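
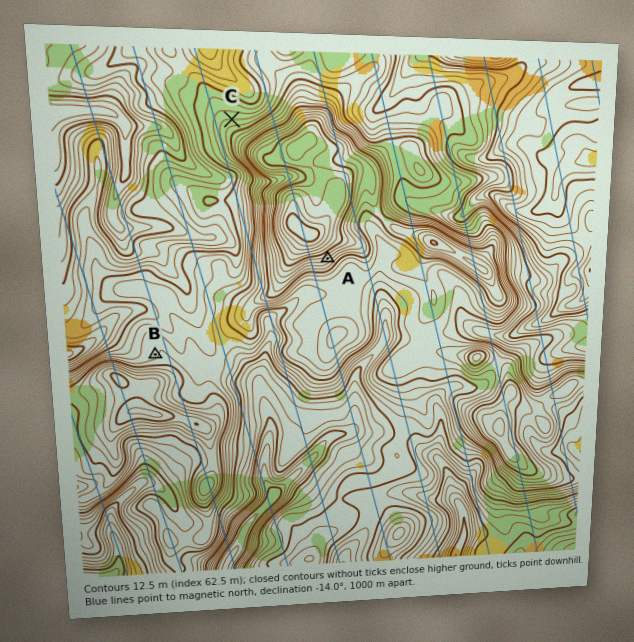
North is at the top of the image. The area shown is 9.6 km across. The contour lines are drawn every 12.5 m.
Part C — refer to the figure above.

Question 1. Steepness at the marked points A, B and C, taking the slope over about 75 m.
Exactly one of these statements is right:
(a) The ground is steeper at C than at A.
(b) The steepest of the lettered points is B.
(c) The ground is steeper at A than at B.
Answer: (c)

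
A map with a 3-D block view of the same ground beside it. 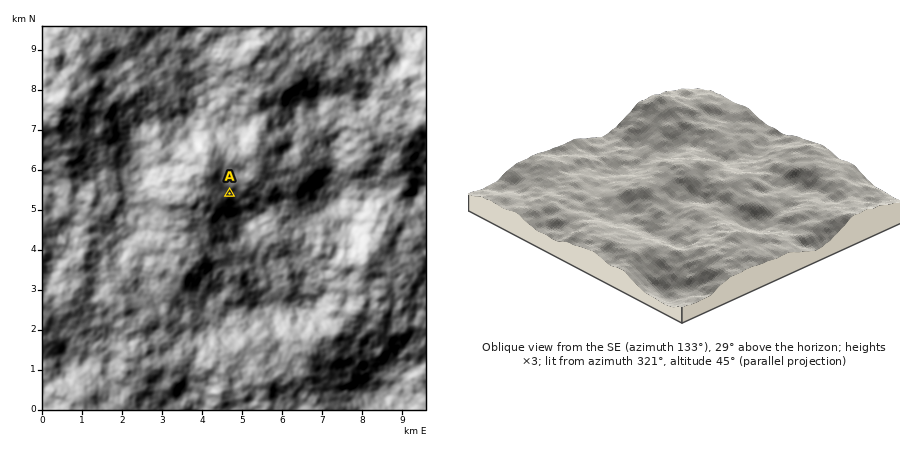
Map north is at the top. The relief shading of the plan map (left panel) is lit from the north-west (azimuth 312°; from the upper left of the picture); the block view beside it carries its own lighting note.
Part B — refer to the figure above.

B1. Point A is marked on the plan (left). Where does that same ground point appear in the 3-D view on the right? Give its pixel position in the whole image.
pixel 702 181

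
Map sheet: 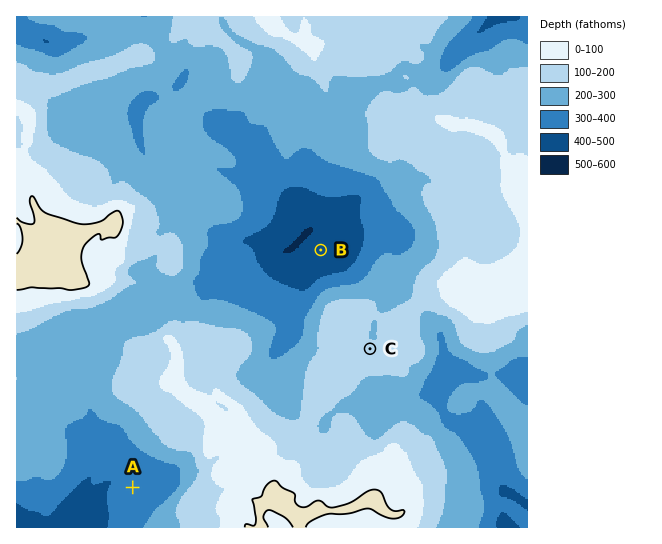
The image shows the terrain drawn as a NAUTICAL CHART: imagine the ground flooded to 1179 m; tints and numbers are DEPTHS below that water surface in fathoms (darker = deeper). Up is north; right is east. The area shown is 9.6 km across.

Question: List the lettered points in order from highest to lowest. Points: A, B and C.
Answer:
C A B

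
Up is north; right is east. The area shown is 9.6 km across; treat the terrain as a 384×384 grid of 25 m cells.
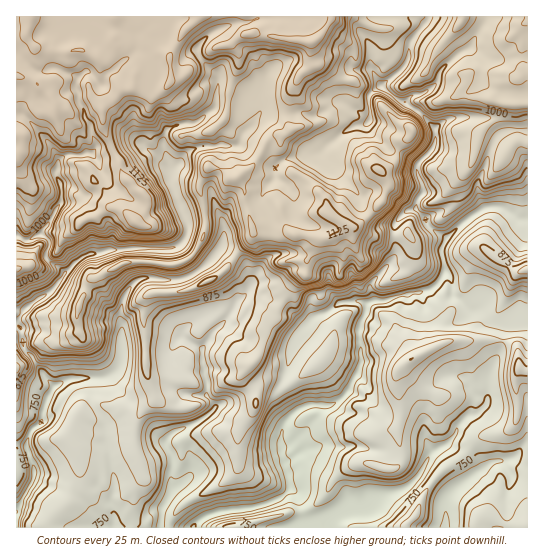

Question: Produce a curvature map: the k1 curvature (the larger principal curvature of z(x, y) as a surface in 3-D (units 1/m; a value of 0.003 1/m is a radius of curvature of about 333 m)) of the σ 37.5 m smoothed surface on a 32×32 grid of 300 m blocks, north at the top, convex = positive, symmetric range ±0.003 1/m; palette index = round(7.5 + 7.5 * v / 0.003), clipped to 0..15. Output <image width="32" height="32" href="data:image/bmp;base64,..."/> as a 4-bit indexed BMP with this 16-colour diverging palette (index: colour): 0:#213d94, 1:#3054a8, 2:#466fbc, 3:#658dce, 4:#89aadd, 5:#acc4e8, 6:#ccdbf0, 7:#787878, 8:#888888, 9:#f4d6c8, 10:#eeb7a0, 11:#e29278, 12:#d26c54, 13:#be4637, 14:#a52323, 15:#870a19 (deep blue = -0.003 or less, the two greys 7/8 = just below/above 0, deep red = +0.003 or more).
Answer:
<image width="32" height="32" href="data:image/bmp;base64,Qk12AgAAAAAAAHYAAAAoAAAAIAAAACAAAAABAAQAAAAAAAACAAATCwAAEwsAABAAAAAAAAAAlD0hAKhUMAC8b0YAzo1lAN2qiQDoxKwA8NvMAHh4eACIiIgAyNb0AKC37gB4kuIAVGzSADdGvgAjI6UAGQqHALmIiImbic3NyYiZmsqIqImaiIiJiMqIiJqpiHiceJmIuYiIiaiKypqoe3h4jYeIiMiYiIioh4qZiIiqvKjJiJm6iIiKmJeJmHiImoiompiIrJiIinipiah4h5mYmJiZmLiph4p4iam4eYmYiZioiJu5qZiIu82Iu4iYmoiYmYh7yZmYiKiKyauqiZqKiImIi9iYiHqomaqpiqmYioh4h5vbl5qKt4mZq4iZmJm6d4eMnLzbeqeJiYuHiaioisuqq5mLqXuXiYiZuImomYeIiHisrJicl3eIiaqJu7qIiIiHqJrLjN7piIiceomoiKiHqKqZzJeIn/mIfOz8rcqZh5vO2bz///mdiOu4zsibmYnLr/l4l4iPicqZmZypm4qqh8nOrM3urpfJq5mrucqomoe7q8u6qX2ZuJiaqdm5yomImquJmNiNqqiYi5e+nMqYeKuaqZyonJuYiMiJjbmarImoi7i5d3y6uJuHeqx7qMqpqquJx5ibqHuneIqp2Jmpqai6vYeq3bmJuoiJmd2ZmYmJqp2JyYi5iJmqmY3qmYmIiJqqmMqqioeZl4r8ndu7u4mIt6qLmYp3nIeMnOmZiIiYiYmIebp6mHu6mpqdmpiZiZqpiIqau5h3uYuZiqiIeJiIiIiIuKu7zLqZiYmpiJiYiHiIiKuYmId7qZmofJiJ"/>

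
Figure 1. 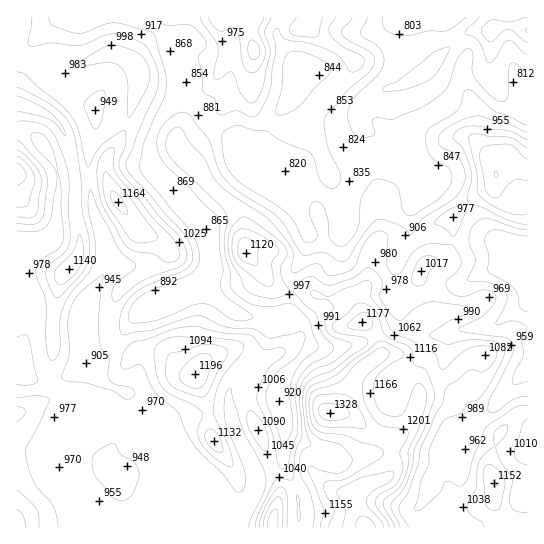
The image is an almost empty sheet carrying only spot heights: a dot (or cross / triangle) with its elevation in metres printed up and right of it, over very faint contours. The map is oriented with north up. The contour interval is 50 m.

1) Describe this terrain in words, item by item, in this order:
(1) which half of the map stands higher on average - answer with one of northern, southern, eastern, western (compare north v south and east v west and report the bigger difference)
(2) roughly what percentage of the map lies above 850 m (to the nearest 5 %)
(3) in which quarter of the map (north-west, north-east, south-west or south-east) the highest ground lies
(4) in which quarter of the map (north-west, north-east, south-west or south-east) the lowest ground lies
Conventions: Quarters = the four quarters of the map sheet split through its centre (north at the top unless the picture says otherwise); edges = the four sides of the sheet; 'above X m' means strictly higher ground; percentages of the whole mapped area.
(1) The southern half stands higher on average than the northern half.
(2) Roughly 85 % of the ground is higher than 850 m.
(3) Look to the south-east quarter for the highest ground.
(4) The lowest point lies in the north-east quarter of the map.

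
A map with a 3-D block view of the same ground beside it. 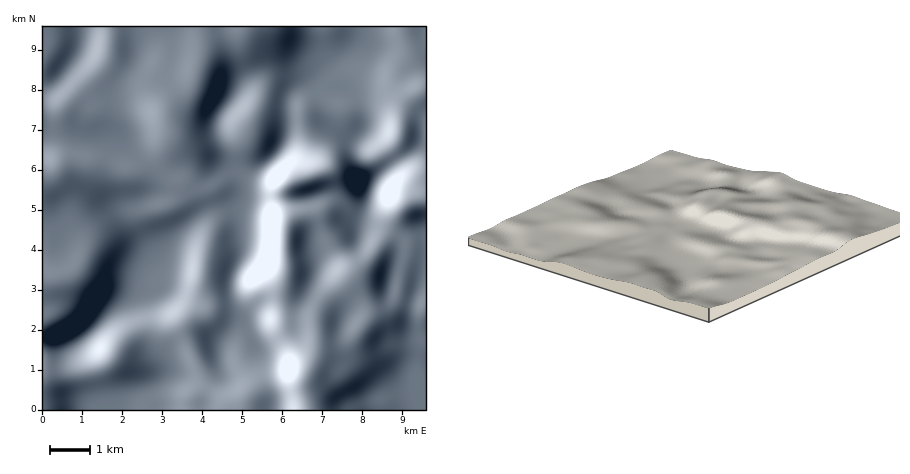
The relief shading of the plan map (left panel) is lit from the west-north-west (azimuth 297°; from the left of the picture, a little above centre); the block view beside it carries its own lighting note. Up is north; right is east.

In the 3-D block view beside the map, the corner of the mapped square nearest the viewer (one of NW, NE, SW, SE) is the SW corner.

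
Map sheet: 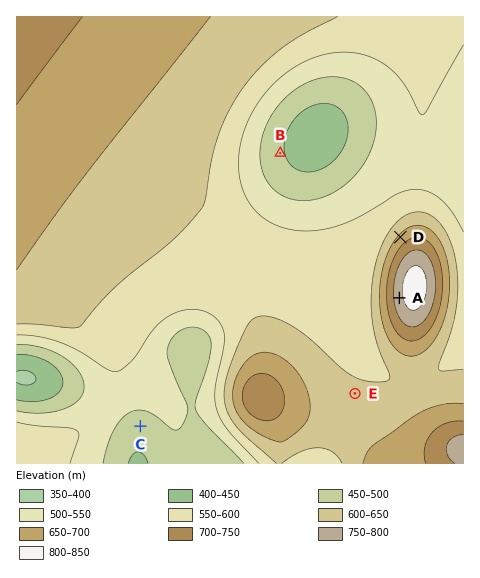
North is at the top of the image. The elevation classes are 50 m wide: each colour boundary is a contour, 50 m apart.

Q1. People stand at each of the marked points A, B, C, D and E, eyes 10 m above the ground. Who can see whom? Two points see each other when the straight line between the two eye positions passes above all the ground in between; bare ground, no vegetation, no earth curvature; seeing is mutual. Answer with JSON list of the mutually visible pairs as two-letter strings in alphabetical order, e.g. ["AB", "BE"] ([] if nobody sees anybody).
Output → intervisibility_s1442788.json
["AB", "AE", "BD"]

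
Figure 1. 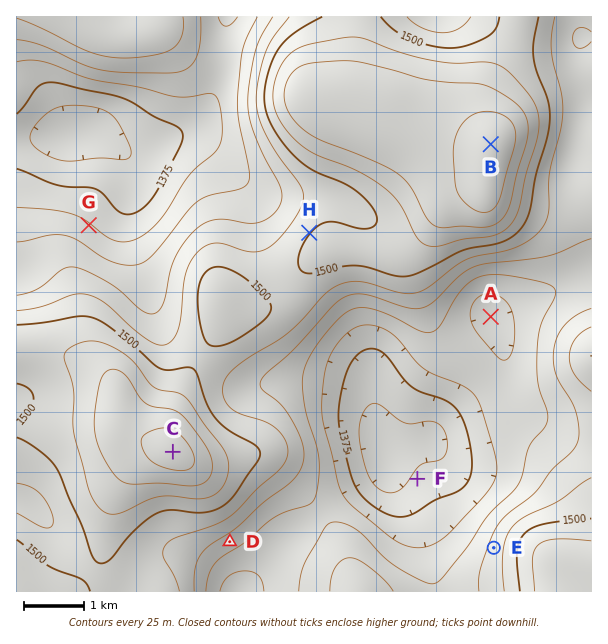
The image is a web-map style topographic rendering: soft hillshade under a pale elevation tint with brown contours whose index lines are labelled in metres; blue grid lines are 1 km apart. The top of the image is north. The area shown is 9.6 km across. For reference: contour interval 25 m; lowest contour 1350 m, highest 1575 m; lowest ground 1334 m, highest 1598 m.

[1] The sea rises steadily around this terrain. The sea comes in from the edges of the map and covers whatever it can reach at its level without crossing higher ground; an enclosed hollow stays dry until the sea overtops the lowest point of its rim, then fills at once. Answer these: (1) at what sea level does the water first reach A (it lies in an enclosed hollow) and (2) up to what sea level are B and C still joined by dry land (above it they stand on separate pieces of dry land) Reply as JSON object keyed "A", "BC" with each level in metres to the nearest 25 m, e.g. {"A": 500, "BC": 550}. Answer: {"A": 1425, "BC": 1500}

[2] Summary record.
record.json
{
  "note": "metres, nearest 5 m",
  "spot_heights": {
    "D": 1440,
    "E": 1460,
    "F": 1355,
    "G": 1400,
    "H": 1500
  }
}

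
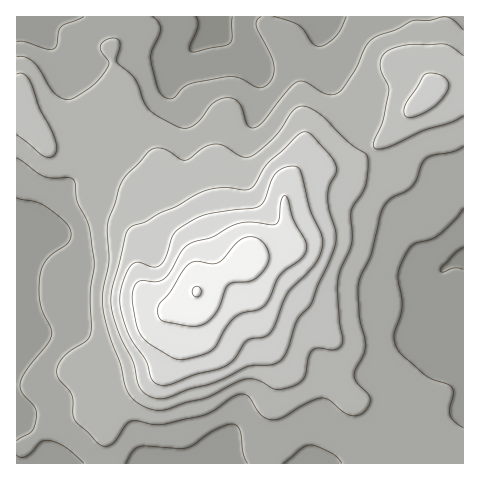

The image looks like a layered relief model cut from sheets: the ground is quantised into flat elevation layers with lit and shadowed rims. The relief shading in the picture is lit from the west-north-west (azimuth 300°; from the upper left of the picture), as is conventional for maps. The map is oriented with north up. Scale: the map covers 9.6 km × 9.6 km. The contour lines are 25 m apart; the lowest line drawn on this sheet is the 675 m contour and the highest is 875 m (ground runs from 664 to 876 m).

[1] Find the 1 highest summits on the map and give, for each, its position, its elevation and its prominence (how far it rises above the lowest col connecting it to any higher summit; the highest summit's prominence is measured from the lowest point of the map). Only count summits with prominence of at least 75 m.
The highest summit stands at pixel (196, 292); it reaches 876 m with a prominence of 212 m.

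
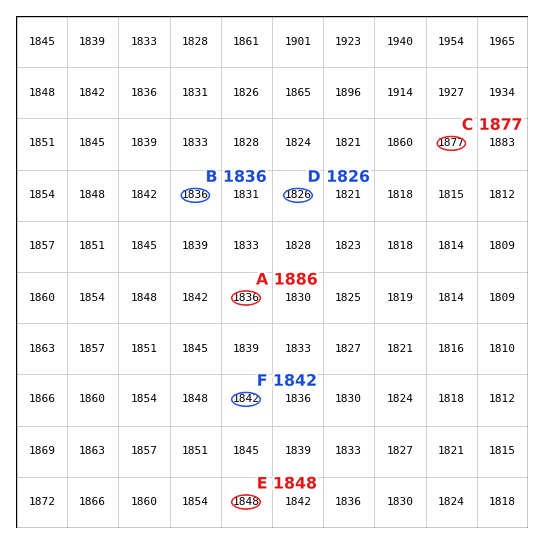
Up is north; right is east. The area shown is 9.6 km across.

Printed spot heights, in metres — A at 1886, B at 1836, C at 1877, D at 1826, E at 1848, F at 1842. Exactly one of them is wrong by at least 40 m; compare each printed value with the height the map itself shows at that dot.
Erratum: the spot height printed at A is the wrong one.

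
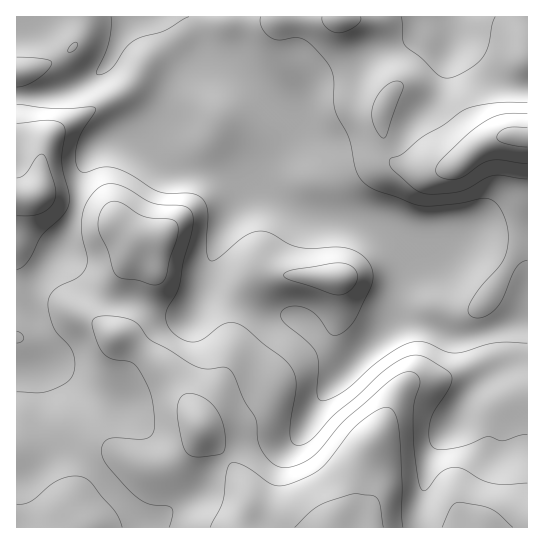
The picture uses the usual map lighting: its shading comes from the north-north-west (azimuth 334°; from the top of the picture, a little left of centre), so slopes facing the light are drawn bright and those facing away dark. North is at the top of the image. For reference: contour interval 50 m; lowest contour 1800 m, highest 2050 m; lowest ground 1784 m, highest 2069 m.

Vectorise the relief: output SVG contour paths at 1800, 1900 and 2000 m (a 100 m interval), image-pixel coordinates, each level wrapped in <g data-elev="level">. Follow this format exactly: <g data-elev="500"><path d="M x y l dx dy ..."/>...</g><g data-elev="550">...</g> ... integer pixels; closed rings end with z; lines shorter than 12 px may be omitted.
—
<g data-elev="1800"><path d="M189 17l-24 14-23 6-8 4-9 8-14 20-6 4-7 2-1-1 0-3 8-18 4-12 2-24"/></g><g data-elev="1900"><path d="M527 434l-24 7-16-4-29 10-16 3-8-2-3-3-2-7 1-17 5-11 15-23 2-10-4-6-18-11-8-4-7-1-13 4-19 12-25 24-24 20-24 26-9 4-7-1-3-5-1-9 6-39 0-10-3-11-8-10-22-16-17-16-9-5-7-1-7 2-20 15-10 3-7-1-8-4-6-6-5-6-1-7 0-7 13-24 4-25 9-31 1-12-2-8-8-5-22-1-10-2-25-15-13-4-8 1-8 4-8 9-5 11-2 10 0 12 5 28-2 11-8 8-22 11-4 5-3 7 1 10 5 16 4 7 11 12 4 8 2 11-2 10-8 8-18 8-10 2-20-1"/><path d="M17 343l5-2 2-3-2-4-5-3"/><path d="M332 294l11 0 6-2 5-6 3-5 0-6-4-8-8-4-11 0-41 7-9 4 0 3 4 2z"/><path d="M17 269l4-1 5-4 16-29 22-21 4-7 1-8-7-36 3-30-1-7-5-4-9-2-33 3"/><path d="M383 138l2 0 2-4 16-45-1-6-3-2-6 1-8 5-7 8-5 11-1 8 1 8 5 11z"/><path d="M527 103l-32 0-29 6-23 16-21 12-20 17-11 4-2 4 4 8 19 17 7 5 8 2 34-3 25-13 8-3 33 4"/><path d="M322 17l0 5 4 5 5 4 7 2 8-2 10-5 5-5 0-4"/></g><g data-elev="2000"><path d="M403 527l-2-14 1-31-3-55-5-15-4-4-4-1-12 5-18 14-35 43-11 6-17 8-11 3-8-1-29-19-10-3-4 0-5 10-3 29-13 25"/><path d="M513 527l-14-13-9-5-31-7-4 1-4 4-9 20"/><path d="M194 457l9 0 19-4 3-4 0-12-4-18-7-13-12-9-13-4-6 2-4 4-2 7 0 9 7 32 3 6z"/><path d="M527 127l-21 1-6 3-3 6 2 4 5 2 23 4"/></g>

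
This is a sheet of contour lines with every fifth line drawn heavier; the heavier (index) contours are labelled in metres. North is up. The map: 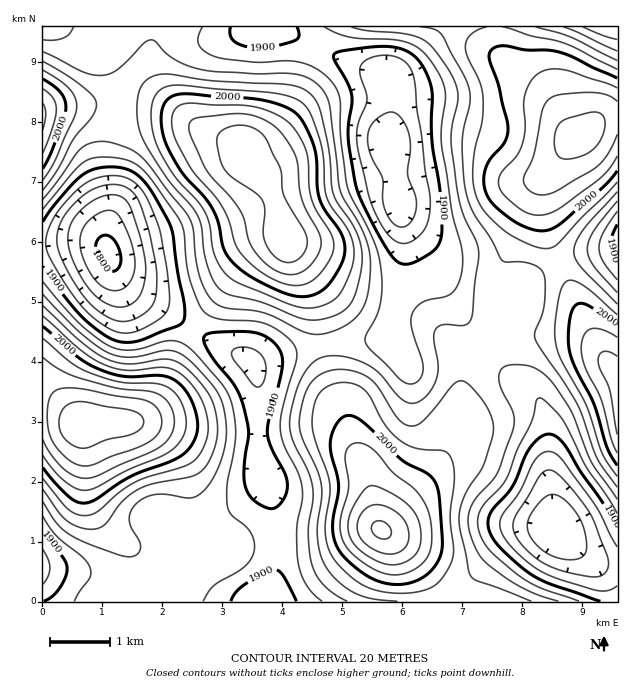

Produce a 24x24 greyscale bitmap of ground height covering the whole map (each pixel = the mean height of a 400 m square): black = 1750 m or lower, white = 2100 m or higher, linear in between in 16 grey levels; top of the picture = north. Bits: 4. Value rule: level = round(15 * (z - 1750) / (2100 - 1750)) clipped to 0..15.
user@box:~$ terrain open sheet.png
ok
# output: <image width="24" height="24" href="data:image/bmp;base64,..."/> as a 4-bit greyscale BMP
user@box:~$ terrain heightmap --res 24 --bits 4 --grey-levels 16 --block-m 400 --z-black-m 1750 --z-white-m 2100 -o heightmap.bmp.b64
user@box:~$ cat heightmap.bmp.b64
<image width="24" height="24" href="data:image/bmp;base64,Qk2WAQAAAAAAAHYAAAAoAAAAGAAAABgAAAABAAQAAAAAACABAAATCwAAEwsAABAAAAAAAAAAAAAAABEREQAiIiIAMzMzAERERABVVVUAZmZmAHd3dwCIiIgAmZmZAKqqqgC7u7sAzMzMAN3d3QDu7u4A////AGeIiIdmeJqqqZmHZmeIiIh3eavMuYdlRXiIiIh3eb3tuXVDRYqYiIh3ec7tuXVDRqu5iId2eb3cuYZEV83cuphmebzLqpdVed7u3Kh2iry6qphmi+/u7Ll3irupmph3m97t3KhmiqqYmZh4rNy6qpdmeZmHiYiJvMqHiHZmeId3iYmazKhlZnd3iYd3iImau4ZEVniZqph3eJmaumQzRomry6h3d5mamFMjRorN3Llmd5mal1MjV5vO7KhVaJq6l2Q0aKzd25ZVaKvMuYZVeb3d24ZVabzdy6h3m83tynVFeavN3LmJrN3tynVFeavN7cqZq8zLuXVVeavN3bmZmqqZmHVWeavMzJiIiIh3d2ZWibu7und4iHdmZ3d4mqqplw=="/>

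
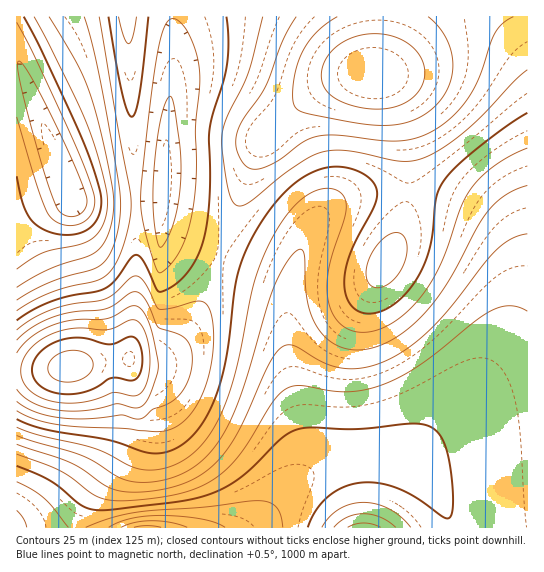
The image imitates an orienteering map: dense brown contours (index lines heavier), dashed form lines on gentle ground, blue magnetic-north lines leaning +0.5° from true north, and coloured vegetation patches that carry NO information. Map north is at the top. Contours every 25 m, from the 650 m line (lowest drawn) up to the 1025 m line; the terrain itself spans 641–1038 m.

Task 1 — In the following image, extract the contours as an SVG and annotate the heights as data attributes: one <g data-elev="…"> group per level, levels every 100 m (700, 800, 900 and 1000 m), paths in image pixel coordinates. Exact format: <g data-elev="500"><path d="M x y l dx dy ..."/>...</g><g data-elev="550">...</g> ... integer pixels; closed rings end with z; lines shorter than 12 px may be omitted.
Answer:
<g data-elev="700"><path d="M109 527l10-5 12-4 30-3 41 4 13 4 10 4"/><path d="M17 510l6 8 4 9"/><path d="M66 216l-5-3-4-6-12-33-23-83-4-20 0-10 3 1 5 7 19 33 26 56 15 37 1 8-4 8-8 5z"/></g><g data-elev="800"><path d="M396 527l-15-10-18-3-16 3-13 10"/><path d="M17 444l53 18 13 8 22 15 13 6 15 1 17-1 20-3 16-5 23-14 19-20 15-26 26-58 6-11 7-7 5-2 7 1 29 16 20 6 22 0 22-8 23-13 24-21 16-19 35-44 13-15 15-10 14-4"/><path d="M49 17l29 48 13 33 10 33 10 48 3 19-1 16-6 23-5 9-5 5-10 6-38 12-32 18"/></g><g data-elev="900"><path d="M17 411l21 9 27 6 60 2 30 4 16-3 10-5 8-8 13-21 9-28 3-30-3-22-2-8-4-4-8-2-26 7-12 1-2-2-12-24-6-6-4-1-5 2-15 15-8 5-9 3-28 3-16 5-20 9-17 12"/><path d="M374 287l7 0 8-3 7-7 6-10 4-10 1-10-1-8-5-5-7-1-8 3-8 8-7 11-4 11-1 9 3 8z"/><path d="M118 17l5 19 3 6 3 2 4-7 4-20"/><path d="M263 17l-14 54-22 46-5 18 0 14 6 40 5 13 5 4 5-1 6-2 40-33 20-12 13-6 12-2 15 1 54 10 12-1 14-4 18-11 21-16 18-18 28-30 13-11"/></g><g data-elev="1000"><path d="M63 394l12 0 12-3 24-13 7 0 12 3 5-2 5-5 2-11 0-12-4-10-4-4-4 0-15 6-6 1-22-5-13-1-15 3-13 6-8 7-4 7-2 8 1 8 4 6 7 6z"/></g>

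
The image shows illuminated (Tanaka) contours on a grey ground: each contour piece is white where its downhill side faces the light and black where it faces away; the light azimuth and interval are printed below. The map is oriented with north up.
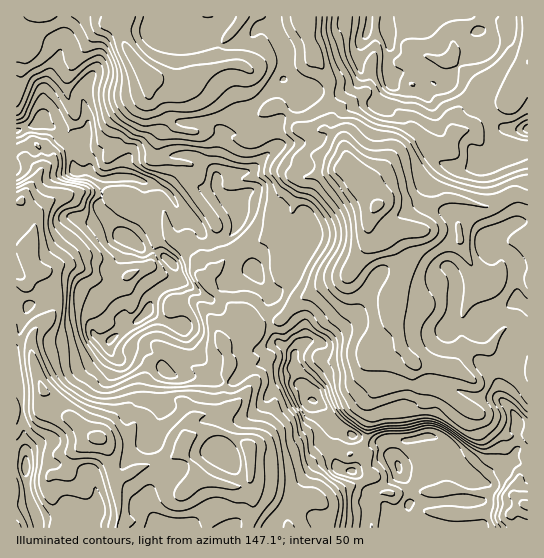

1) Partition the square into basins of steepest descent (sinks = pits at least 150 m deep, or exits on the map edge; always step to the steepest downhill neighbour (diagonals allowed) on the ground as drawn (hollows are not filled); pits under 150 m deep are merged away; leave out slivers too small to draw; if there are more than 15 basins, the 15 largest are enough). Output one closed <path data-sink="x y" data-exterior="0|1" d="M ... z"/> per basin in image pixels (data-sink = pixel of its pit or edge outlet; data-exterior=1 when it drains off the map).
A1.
<path data-sink="377 206" data-exterior="0" d="M527 16l-252 0-2 11 12 26-1 26-31 26-18 7-6 6-4 9-5 6-4 29 1 17-1 7-3 2-12 0-11-4-19 12-6-7-12-5-20-7-11 0 1-16-10-14-14 4-10 10-5-18-7-3-4 5-1 14 3 10 2 2 12 0 6 5 10 3-2 2 0 14-4 12 18 24 12 10-16 29 0 12-2 7 0 5 10 15 6 15 10-3 10-9 3 0 13 9 18 6 3-14 0-16-5-14 2-3 20 15 10 4 14-15 28-16 3 2 13 24-1 25 8 20 19 15 0 15 5 13 7 7 4 9 11 7 21 22-6 1-4 3-4 14 2 8 6 13 8 5 8 0 8 5 6 11 4 3-2 8 4 7-6 9-2 14 114 0 4-6-2-16-3-5-11 0 4-16-2-8 16 6 9-10 11-1 8-9 5 0 10 4z"/><path data-sink="98 438" data-exterior="0" d="M19 131l-3 0 0 396 347 1 4-14 6-9-4-7 2-8-4-3-6-11-8-5-8 0-8-5-6-13-2-8 4-14 8-5-19-21-11-7-4-9-7-7-5-13 0-15-19-15-8-20 1-25-13-24-3-2-28 16-14 15-10-4-20-15-2 3 5 14 0 16-3 14-18-6-13-9-3 0-10 9-10 3-6-15-10-15 0-5 2-7 0-12 16-29-12-10-18-24 4-12 0-14 2-2-10-3-6-5-12 0-2-2-3-10 1-15-15-5-12 10-12 3z"/><path data-sink="146 79" data-exterior="0" d="M274 16l-209 0-1 19-4 19-16 35-3 30 15 11 6 11 8 3 4 0 3-4 5 1 7 20 10-10 14-4 10 14-1 16 11 0 20 7 12 5 6 7 19-12 11 4 12 0 3-2 1-7-1-17 4-29 5-6 4-9 6-6 18-7 31-26 1-26-12-26z"/><path data-sink="527 505" data-exterior="1" d="M518 463l-8 1-5 8-11 1-9 10-14-5-4 23 11 0 2 2 3 8-2 17 47-1 0-58z"/>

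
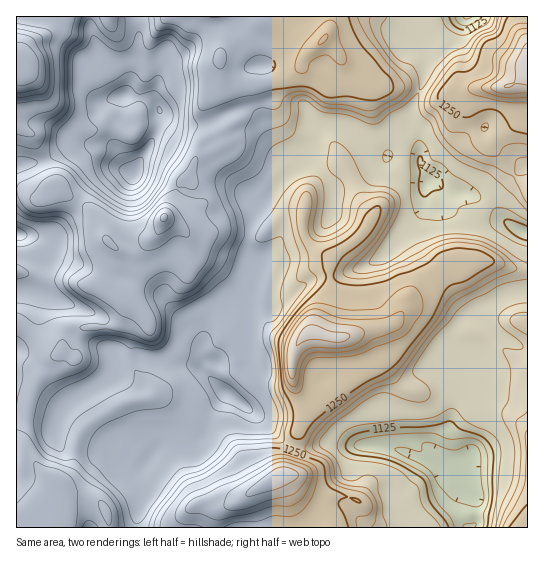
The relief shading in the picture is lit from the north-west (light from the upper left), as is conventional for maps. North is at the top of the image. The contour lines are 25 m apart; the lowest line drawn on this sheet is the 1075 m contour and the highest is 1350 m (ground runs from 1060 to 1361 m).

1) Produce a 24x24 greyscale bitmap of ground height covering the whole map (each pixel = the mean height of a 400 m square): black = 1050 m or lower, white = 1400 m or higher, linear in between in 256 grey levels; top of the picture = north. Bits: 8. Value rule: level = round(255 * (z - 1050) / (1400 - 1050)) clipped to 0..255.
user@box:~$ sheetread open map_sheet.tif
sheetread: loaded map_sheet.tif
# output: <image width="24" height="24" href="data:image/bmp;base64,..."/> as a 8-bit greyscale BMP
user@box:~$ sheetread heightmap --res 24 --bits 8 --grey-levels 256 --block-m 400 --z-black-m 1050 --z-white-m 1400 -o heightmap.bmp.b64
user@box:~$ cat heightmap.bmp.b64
<image width="24" height="24" href="data:image/bmp;base64,Qk12BgAAAAAAADYEAAAoAAAAGAAAABgAAAABAAgAAAAAAEACAAATCwAAEwsAAAABAAAAAAAAAAAAAAEBAQACAgIAAwMDAAQEBAAFBQUABgYGAAcHBwAICAgACQkJAAoKCgALCwsADAwMAA0NDQAODg4ADw8PABAQEAAREREAEhISABMTEwAUFBQAFRUVABYWFgAXFxcAGBgYABkZGQAaGhoAGxsbABwcHAAdHR0AHh4eAB8fHwAgICAAISEhACIiIgAjIyMAJCQkACUlJQAmJiYAJycnACgoKAApKSkAKioqACsrKwAsLCwALS0tAC4uLgAvLy8AMDAwADExMQAyMjIAMzMzADQ0NAA1NTUANjY2ADc3NwA4ODgAOTk5ADo6OgA7OzsAPDw8AD09PQA+Pj4APz8/AEBAQABBQUEAQkJCAENDQwBEREQARUVFAEZGRgBHR0cASEhIAElJSQBKSkoAS0tLAExMTABNTU0ATk5OAE9PTwBQUFAAUVFRAFJSUgBTU1MAVFRUAFVVVQBWVlYAV1dXAFhYWABZWVkAWlpaAFtbWwBcXFwAXV1dAF5eXgBfX18AYGBgAGFhYQBiYmIAY2NjAGRkZABlZWUAZmZmAGdnZwBoaGgAaWlpAGpqagBra2sAbGxsAG1tbQBubm4Ab29vAHBwcABxcXEAcnJyAHNzcwB0dHQAdXV1AHZ2dgB3d3cAeHh4AHl5eQB6enoAe3t7AHx8fAB9fX0Afn5+AH9/fwCAgIAAgYGBAIKCggCDg4MAhISEAIWFhQCGhoYAh4eHAIiIiACJiYkAioqKAIuLiwCMjIwAjY2NAI6OjgCPj48AkJCQAJGRkQCSkpIAk5OTAJSUlACVlZUAlpaWAJeXlwCYmJgAmZmZAJqamgCbm5sAnJycAJ2dnQCenp4An5+fAKCgoAChoaEAoqKiAKOjowCkpKQApaWlAKampgCnp6cAqKioAKmpqQCqqqoAq6urAKysrACtra0Arq6uAK+vrwCwsLAAsbGxALKysgCzs7MAtLS0ALW1tQC2trYAt7e3ALi4uAC5ubkAurq6ALu7uwC8vLwAvb29AL6+vgC/v78AwMDAAMHBwQDCwsIAw8PDAMTExADFxcUAxsbGAMfHxwDIyMgAycnJAMrKygDLy8sAzMzMAM3NzQDOzs4Az8/PANDQ0ADR0dEA0tLSANPT0wDU1NQA1dXVANbW1gDX19cA2NjYANnZ2QDa2toA29vbANzc3ADd3d0A3t7eAN/f3wDg4OAA4eHhAOLi4gDj4+MA5OTkAOXl5QDm5uYA5+fnAOjo6ADp6ekA6urqAOvr6wDs7OwA7e3tAO7u7gDv7+8A8PDwAPHx8QDy8vIA8/PzAPT09AD19fUA9vb2APf39wD4+PgA+fn5APr6+gD7+/sA/Pz8AP39/QD+/v4A////AJmal4aJXXeisLiyqqSemo55V1BGIRlUj5OZlox0U1qLsMDT1Mq1mIt5U00tEA1BeI6WjG5VTk9gepmvzd3HjlxZTzwYCQ0+aYxwZltRTkxQUmmPmKKOaEEuIhQPDxA9ZnpXXF5UUVBQTlJbW3ePYkU0LiopLTlNbHFaU1xgXVpVT0c8R3GYjmlST1FOSE9WZ3FpWFJWXmFXTDQ/UoyimJR4ZWVXT1BUYm95eWVSWVZPQT9NVKCwmpqZj2dRT1BTYW17gGtXYmdQRklQWafRyMWuoIpZUFFWXHBweXqAjY1WTE5QWIPO0si+uqd+V1VZbVxYX3qTmYRoV1BQUl+SpqCgqa+Yb1hVXVZWeZaZmIqKgl9RUlxykYyJlJ+akYFmW1RRaI+cnJuZl3lWUVh2koVkYXqQmJeGYkBOZJiioKyjnYtjWl19fI6GV1Vjc25YP11qeZeUibCwmYtkV2aBW2yScU5HS09EQImUkYJZQXaXkoBZUl99XWF4cEk5PUdQYXmLgVUpD0SHkX1lWVRbWmBWUEY1RlNhbXRvV0crHTBmjYl+Y1RRWF5PS0ZIYHV+c5B1Ukk9Pi9OgYqEb2NUU1JRT01ZfYKHjpiOZkU8PC1EhIqEfXZYYWl4ZFV0kZKRmsivbEo7NztPh5qWkouClJWXj2t4mabAy+G7bFBPTE5Ui6GXj5mjnZ6YhGFbhJSy2tqve1heWVpeh6Gbl5qnraCKX1FSWXmhzK2hk2x/Y3iMmJ2bn5ycqJd0VlBPOzp1qg=="/>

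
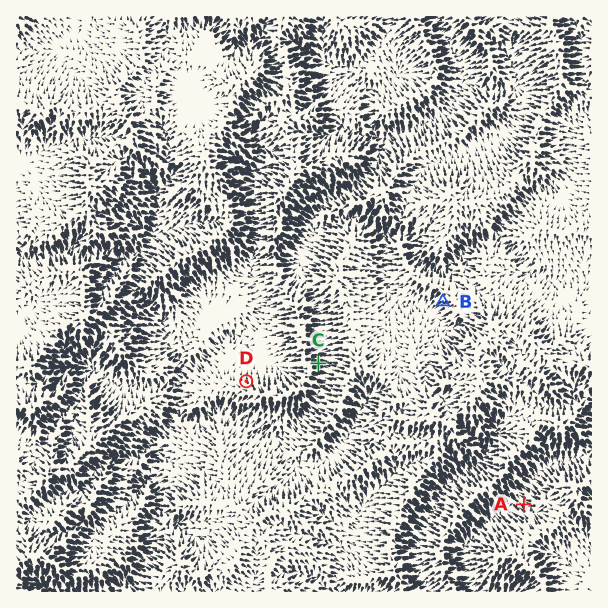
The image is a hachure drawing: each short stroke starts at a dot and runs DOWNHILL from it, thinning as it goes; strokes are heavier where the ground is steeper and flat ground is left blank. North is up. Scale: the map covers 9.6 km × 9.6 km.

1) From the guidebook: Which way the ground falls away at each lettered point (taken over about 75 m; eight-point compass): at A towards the NW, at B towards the SW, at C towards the E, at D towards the N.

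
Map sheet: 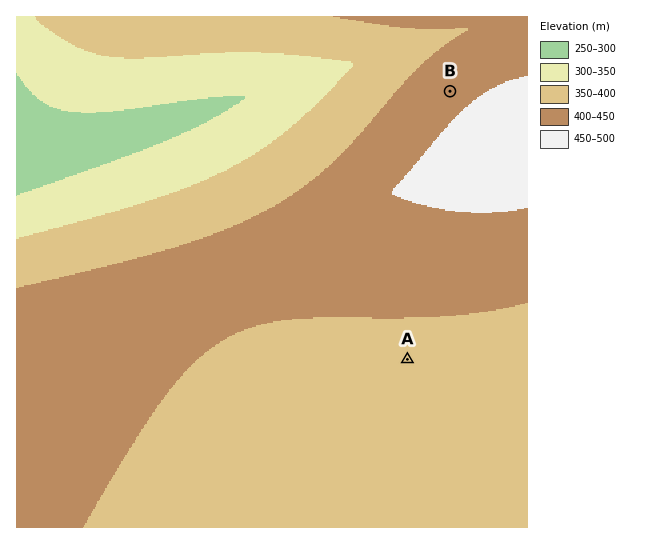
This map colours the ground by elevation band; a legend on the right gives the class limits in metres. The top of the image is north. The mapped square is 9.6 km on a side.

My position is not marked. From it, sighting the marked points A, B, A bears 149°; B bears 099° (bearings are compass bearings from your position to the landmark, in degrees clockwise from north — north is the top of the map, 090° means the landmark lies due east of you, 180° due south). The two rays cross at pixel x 225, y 56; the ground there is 350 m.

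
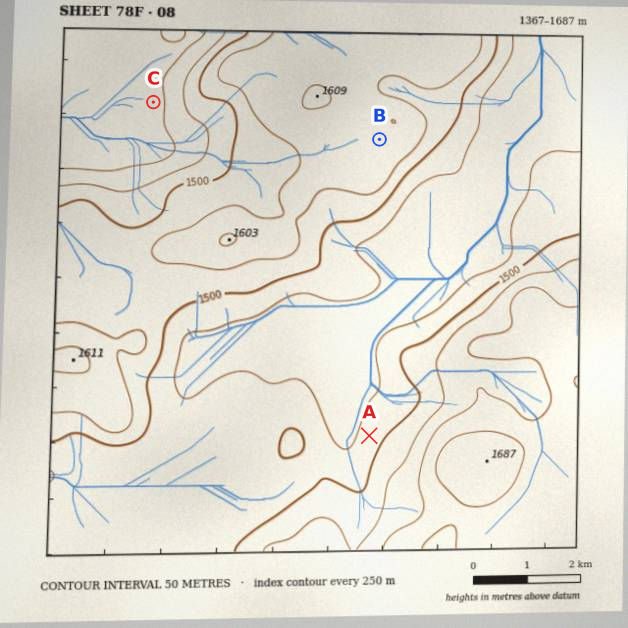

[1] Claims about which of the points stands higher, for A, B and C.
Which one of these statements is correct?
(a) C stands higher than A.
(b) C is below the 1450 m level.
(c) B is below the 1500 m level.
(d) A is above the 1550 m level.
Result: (b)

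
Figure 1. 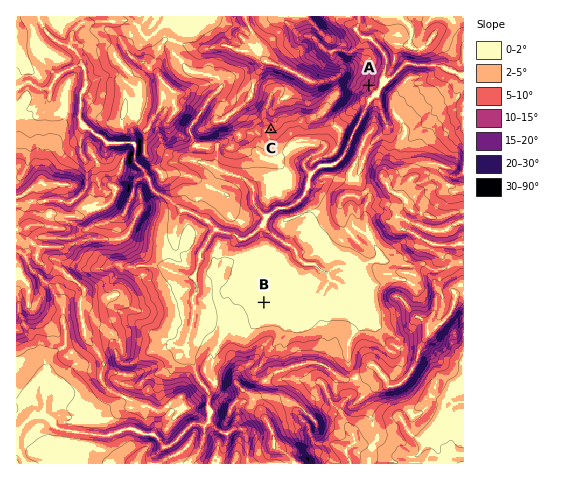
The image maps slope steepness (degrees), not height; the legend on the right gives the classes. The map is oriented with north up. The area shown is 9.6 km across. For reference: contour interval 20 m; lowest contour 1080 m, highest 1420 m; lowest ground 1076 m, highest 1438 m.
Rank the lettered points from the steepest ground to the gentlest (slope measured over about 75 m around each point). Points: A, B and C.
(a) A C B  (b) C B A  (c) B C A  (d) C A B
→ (a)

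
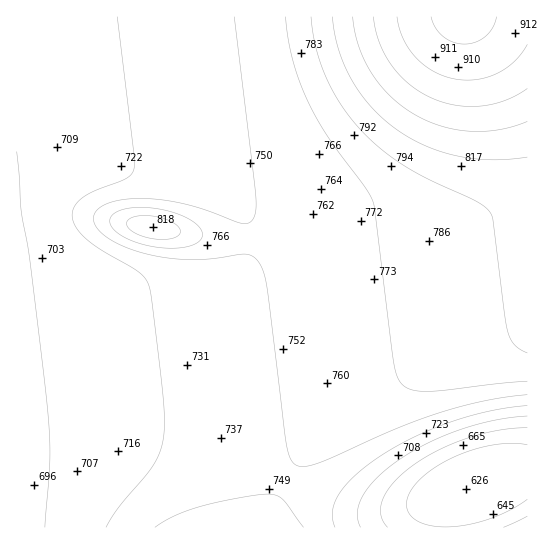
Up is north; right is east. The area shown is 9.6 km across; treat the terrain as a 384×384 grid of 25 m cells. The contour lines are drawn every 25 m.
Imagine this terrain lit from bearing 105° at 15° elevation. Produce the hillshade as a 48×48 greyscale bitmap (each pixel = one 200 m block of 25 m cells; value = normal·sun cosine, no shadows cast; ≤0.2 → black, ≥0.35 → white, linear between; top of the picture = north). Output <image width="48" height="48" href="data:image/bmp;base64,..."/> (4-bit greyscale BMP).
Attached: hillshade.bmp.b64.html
<image width="48" height="48" href="data:image/bmp;base64,Qk32BAAAAAAAAHYAAAAoAAAAMAAAADAAAAABAAQAAAAAAIAEAAATCwAAEwsAABAAAAAAAAAAAAAAABEREQAiIiIAMzMzAERERABVVVUAZmZmAHd3dwCIiIgAmZmZAKqqqgC7u7sAzMzMAN3d3QDu7u4A////AEREREMzMzMzNERVZneJqru6qYdlVDIQAFRERERDMzM0RERVVmeJmru7uph2VUMhAFVEREREREREREVVVmeImrzMy6mHZlRDIVVURERERERERFVVVWZ4mrzN3MuodmVUM1VVVEREREREVVVVVWZ3iavN3dy6h2ZVRFVVVVVEREVVVVVVVVZneJvM3d3LqYdlVVVVVVVVVVVVVVVVVVVmd4m83d3cuph2ZVVVVVVVVVVVVVVVVVVWZ3iavN3d3LqYdlVVVVVVVVVVVVVVVVVVZmeJq83d3cupiFVVVVVVVVVVVVVVVVVVVWZ4iavM3cy6qVVVVVVVVVVVVVVVVVVVVVZmeJmrvMy7qlVVVVVVVVVVVVVVVVVVVVVWZ3iJqru7qlVVVVVVVVVVVVVVVVVVVVVVVmZ4iZmqqlVVVVVVVVVVVVVVVVVVVVVVVVZmd4iIiVVVVVVVVVVVVVVVVVVVVVVVVVVWZmd3d1VVVVVVVVVVVVVVVVVVVVVVVVVVVWZmZlVVVVVVVVVVVVVVVVVVVVVVVVVVVVVVZlVVVVVVVVVVVVVVVVVVVVVVVVVVVVVVVVVVVVVVVVVVVVVVVVVVVVVVVVVVVVVVVVVVVVVVVVVVVVVVVVVVVVVVVVVVVVVVVVVVVVVVVVVVVVVVVVVVVVVVVVVVVVVVVVVVVVVVVVVVVVVVVVVVVVVVVVVVVVVVVVVVVVVVVVVVVVVVVVVVVVVVVVVVVVVVVVVVVVVVVVVVVVVVVVVVVVVVVVVVVVVVVVVVVVVVVWZmZmZlVVVVVVVVVVVVVVVVVVVVVVVVVWeIiId2ZVVVVVVVVVVVVVVVVVVVREMzRWiauph2ZVVVVVVVVVVVVVVVVVVEQyERI2iru6h2ZVVVVVVVVVVVVVVVVVREMgAAAleaqYdmVVVVVVVVVVVVVVVVVVRDIQAAATV3d2ZlVVVVVVVVVVVVVVVVVVRDMhAAEjRVZVVVVVVVVVVVVVVVVVVVVVVEQzMjM0RVVVVVVVVVVVVVVVVVVmZmZlVUREREREVVVVVVVVVVVVVVVVVVZmZmZlVVVVVVVVVVVVVVVVVVVURERVVVZmZnd1VVVVVVVVVVVVVVVVVVRERERFVVZmd3d1VVVVVVVVVVVVVVVVVUREREREVVZnd3d1VVVVVVVVVVVVVVVVVERDM0REVWZnd4iFVVVVVVVVVVVVVVVVREMzMzREVVZneIiFVVVVVVVVVVVVVVVVRDMzMzNERVZneIiFVVVVVVVVVVVVVVVUQzMiIjM0RVZ3iImVVVVVVVVVVVVVVVVEMzIiIiM0RVZ3iJmVVVVVVVVVVVVVVVVEMyIiIiIzRFZniJmVVVVVVVVVVVVVVVVDMiIRESIzRFZniJmVVVVVVVVVVVVVVVRDIiERERIjNFZniJmVVVVVVVVVVVVVVVRDIhEREREjNFVniJmVVVVVVVVVVVVVVVQzIREAAREiNEVniJmVVVVVVVVVVVVVVVQyIRAAABESNEVneJmVVVVVVVVVVVVVVVQyIRAAAAESM0VneJmQ=="/>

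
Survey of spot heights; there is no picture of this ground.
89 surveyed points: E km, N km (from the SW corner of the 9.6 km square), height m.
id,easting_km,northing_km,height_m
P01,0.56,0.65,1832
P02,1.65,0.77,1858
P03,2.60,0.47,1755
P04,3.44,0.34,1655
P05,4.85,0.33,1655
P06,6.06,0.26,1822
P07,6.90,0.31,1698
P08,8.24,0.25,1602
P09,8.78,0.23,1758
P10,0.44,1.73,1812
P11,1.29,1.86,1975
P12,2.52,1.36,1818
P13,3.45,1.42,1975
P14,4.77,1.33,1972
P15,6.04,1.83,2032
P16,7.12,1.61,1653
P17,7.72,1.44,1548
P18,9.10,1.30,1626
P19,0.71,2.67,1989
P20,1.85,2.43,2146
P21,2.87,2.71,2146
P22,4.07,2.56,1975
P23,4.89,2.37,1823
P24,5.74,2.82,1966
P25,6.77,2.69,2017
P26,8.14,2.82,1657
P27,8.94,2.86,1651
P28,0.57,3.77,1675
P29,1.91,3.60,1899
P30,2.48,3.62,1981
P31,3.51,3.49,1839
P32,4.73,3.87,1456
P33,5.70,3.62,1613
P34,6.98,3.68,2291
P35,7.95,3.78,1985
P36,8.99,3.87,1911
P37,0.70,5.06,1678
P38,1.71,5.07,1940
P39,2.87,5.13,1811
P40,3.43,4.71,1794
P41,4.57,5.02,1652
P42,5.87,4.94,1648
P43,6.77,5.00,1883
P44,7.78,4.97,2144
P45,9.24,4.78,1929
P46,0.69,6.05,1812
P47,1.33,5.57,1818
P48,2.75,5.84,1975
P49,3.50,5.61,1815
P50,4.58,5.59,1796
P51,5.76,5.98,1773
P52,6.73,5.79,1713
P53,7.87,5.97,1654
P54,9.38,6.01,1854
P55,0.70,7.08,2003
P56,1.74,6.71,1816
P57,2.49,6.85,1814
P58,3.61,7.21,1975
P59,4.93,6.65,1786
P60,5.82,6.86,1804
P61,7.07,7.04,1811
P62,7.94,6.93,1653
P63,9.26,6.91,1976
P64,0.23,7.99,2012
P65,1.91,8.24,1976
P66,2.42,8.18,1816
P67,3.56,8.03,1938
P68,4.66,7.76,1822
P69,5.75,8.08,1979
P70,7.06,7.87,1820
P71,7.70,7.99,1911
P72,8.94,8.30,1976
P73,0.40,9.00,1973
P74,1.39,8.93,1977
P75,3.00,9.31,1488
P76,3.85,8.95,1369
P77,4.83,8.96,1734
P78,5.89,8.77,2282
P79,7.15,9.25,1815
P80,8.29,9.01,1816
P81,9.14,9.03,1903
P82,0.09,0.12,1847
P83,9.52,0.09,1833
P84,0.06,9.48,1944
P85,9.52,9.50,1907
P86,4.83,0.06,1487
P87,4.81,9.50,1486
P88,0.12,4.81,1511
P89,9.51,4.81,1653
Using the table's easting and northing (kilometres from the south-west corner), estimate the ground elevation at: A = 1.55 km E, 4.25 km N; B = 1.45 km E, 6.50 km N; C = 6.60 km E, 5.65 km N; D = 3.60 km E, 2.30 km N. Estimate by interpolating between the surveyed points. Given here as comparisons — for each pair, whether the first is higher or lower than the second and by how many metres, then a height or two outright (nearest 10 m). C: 360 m lower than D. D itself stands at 2130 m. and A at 1810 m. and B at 1820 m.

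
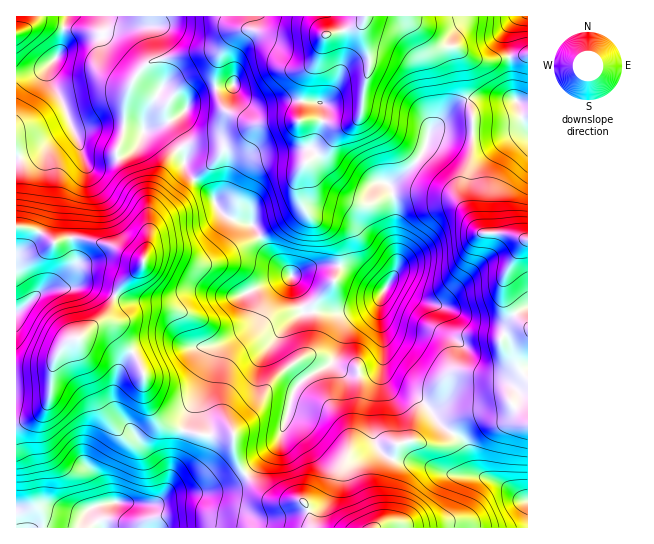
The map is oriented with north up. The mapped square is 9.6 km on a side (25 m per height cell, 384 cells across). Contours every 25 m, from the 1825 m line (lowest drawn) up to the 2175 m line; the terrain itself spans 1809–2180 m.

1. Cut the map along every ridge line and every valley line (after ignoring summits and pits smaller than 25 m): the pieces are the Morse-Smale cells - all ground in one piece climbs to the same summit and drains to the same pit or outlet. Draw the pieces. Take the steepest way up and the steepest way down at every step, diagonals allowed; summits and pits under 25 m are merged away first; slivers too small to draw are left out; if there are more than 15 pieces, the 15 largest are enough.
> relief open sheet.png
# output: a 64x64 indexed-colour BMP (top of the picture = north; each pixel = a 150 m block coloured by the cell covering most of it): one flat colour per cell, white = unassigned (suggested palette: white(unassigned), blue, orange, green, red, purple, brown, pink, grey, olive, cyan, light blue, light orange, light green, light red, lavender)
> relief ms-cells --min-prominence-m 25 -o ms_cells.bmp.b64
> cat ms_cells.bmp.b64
<image width="64" height="64" href="data:image/bmp;base64,Qk12CAAAAAAAAHYAAAAoAAAAQAAAAEAAAAABAAQAAAAAAAAIAAATCwAAEwsAABAAAAAAAAAA////ALR3HwAOf/8ALKAsACgn1gC9Z5QAS1aMAMJ34wB/f38AIr28AM++FwDox64AeLv/AIrfmACWmP8A1bDFAGZmZmZmzMzMzMzMzMzMzMzMzMMzMzM4iIiIiIiIiIiIZmZmZmbMzMzMzMzMzMzMzMzMwzMzMzOIiIiIiIiIiIhmZmZmZszMzMzMzMzMzMzMzMwzMzMzM4iIiIiIiIiIiGZmZmZmZmZmZszMzMzMzMzDMzMzMzMziIiIiIiIiIiIZmZmZmZmZmZmqqqqzMzMwzMzMzMzMzOIiIiIiIiIiABmZmZmZmZmZmaqqqqqrMwzMzMzMzMzM4iIiIiIiIiAAGZmZmZmZmZmZqqqqqqqwzMzMzMzMzMziIiIiIiIAAAAZmZmZmZmZmZqqqqqqqr/MzMzMzMzMzM4iIiIiIAAAABmZmZmZmZmZmqqqqqqqv8zMzMzMzMzMziIiIiIgAAAAGZmZmZmZmZmqqqqqqqv//MzMzMzMzMzOIiIiIgAAAAAZmZmZmZmZmaqqqqqqq////MzMzMzMzMziIM4iAAAAABmZmZmZmZmaqqqqqqqr///8zMzMzMzMzMzMzOAAAAAAGZmZmZmZmaqqqpVVVVf///zMzMzMzMzMzMzMyAAAAAA1mZmZmZmaqqqVVVVVVVf//8zMzMzMzMzMzMyIgAAAADd1mZmZmZqqqVVVVVVVVX//zMzMzMzMzMzMyIiIiIiIt3dZmZmZqqqpVVVVVVVVf//MzMzMzMzMzMyIiIiIiIi3d1mZmZmqqpVVVVVVVVVX//zMzMzMzMzMyIiIiIiIiLd3WZmZmaqqlVVVVVVVVVf//MzMzMzMzIiIiIiIiIiIt3dZmZmZmqqVVVVVVVVVVX//zMzMzMzIiIiIiIiIiIi3d1mZmZmaqpVVVVVVVVVVV//8zMzMzMiIiIiIiIiIiLd3dZmZmZqpVVVVVVVVVVVVV//8zMzMyIiIiIiIiIiIt3d1mZmZmalVVVVVVVVVVVVVf//MzMzIiIiIiIiIiIi3d3dZmZmZrVVVVVVVVVVVVVVX/8zMzMiIiIiIiIiIiLd3d3WZmZru7u7u7u7VVVVVVVf//MzMyIiIiIiIiIiIt3d3d3WZru7u7u7u7u7VVVVVV//8zMzIiIiIiIiIiIi3d3d3d1ru7u7u7u7u7u7VVVVX//zMzMiIiIiIiIiIiLd3d3d3du7u7u7u7u7u7tVVVVf///zMiIiIiIiIiIiIu3d3d3d3bu7u7u7u7u7u7VVVQMzMz8yIiIiIiIiIiIi7t3d3d3du1VVW7u7u7u7tVVQADMzMzIiIiIiIiIiIiLu7d3d3d7lVVVVVVVVVVu7VVAAAzMzMyIiIiIiIiIiIu7u7u7u7uVVVVVVVVVVVVu1UAADMzMREiIiIiIiIiIi7u7u7u7u7lVVVVVVVVVVVVUAAAAzMRESIiIiIiIiIiLu7u7u7u7u5VVVVVVVVVVVVQAAAAEREREiIiIiIiIiIu7u7u7u7u7uVVVVAAVVVVUAAAAAARERESIiIiIiIiIi7u7u7u7u53cAAAAAAAVVVQAAAAARERERIiIiIiIiIiLu7u7u7ud3d3AAAAAAAAVQAAAAABEREREiIiIiIiIiIu7ud3d3d3d3cAAAAAAAAAAAAAAAEREREiIiIiIiIiKZ53d3d3d3d3dwAAAAAAAAEQAAAAERERESIiIiIiKZmZl3d3d3d3d3d3AAAAAAAREREQABEREREREiIiIiKZmZmXd3d3d3d3d3dwAAAAAREREREBEREREREiIiIiKZmZmZd3d3d3d3d3d3dwAAARERERERERERERESIiIiIpmZmZl3d3d3d3d3d3d3cAABERERERERERERERIiIiIimZmZmXd3d3d3d3d3d3dwAREREREREREREREREiIiIiKZmZmZd3d3d3d3d3d3d3cRERERERERERERERESIiIiIpmZmZl3d3d3d3d3d3d3dEERERERERERERERERESIiIimZmZmXd3d3d3d3d3d3d0RBEREREREREREREREREiIiIpmZmZB3d3dwAAB3d3d3REQRERERERERERERERERIiIimZmZkAB3d3AAAAB3d3REREEREREREREREREREREiIiKZmZmQAAB3cAAAAAd3dEREREERERERERERERERESIiIpmZmZAAAAcAAAAAB3dERERERBEREREREREREREREiIimZmZkAAAAEREREREREREREREQRERERERERERERERIiKZmZkAAAAEREREREREREREREERERERERERERERERESIpmZmQAAAARERERERERERERBERERERERERERERERERIimZmZAAAABERERERERERERBERERERERERERERERERERKZmZAAAABEREREREREREREEREREREREREREREREREREAAAAAAAAEREREREREREREQREREREREREREREREREREQAAAAAAAERERERERERERERBERERERERERERERERERERAAAAAAAAREREREREREREREEREREREREREREREREREREAAAAAAAAEREREREREREREQREREREREREREREREREREQAAAAAAAAREREREREREREREEREREREREREREREREREQAAAAAAAAAEREREREREREREQRERERERERERERERERAAAAAAAAAAAAREREREREREREREEREUQRERERERERERAAAAAAAAAAAABEREREREREREREREREREREREQRERERAAAAAAAAAAAAAEREREREREREREREREREREREREERERAAAAAAAAAA"/>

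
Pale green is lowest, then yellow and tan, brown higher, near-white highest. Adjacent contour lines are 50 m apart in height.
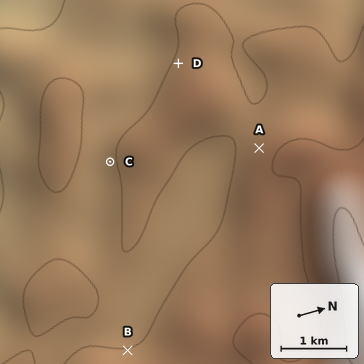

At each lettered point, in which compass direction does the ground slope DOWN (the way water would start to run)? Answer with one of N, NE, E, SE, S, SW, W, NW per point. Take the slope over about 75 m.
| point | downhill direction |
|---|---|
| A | SW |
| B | W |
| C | S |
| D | SW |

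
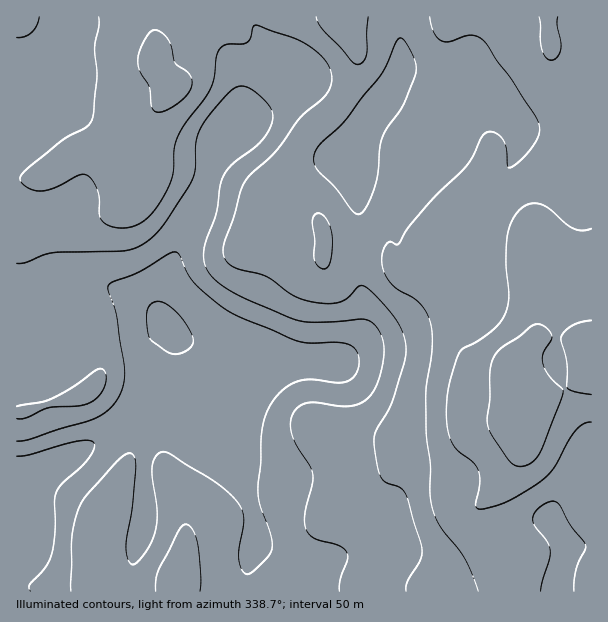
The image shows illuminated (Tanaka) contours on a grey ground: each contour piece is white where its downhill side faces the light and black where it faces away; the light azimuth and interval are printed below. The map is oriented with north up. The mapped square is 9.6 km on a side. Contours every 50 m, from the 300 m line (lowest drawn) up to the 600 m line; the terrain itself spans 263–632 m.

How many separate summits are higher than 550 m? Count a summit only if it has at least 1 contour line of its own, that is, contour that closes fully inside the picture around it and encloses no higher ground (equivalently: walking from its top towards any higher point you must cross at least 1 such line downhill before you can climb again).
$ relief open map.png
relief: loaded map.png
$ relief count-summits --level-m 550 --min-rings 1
1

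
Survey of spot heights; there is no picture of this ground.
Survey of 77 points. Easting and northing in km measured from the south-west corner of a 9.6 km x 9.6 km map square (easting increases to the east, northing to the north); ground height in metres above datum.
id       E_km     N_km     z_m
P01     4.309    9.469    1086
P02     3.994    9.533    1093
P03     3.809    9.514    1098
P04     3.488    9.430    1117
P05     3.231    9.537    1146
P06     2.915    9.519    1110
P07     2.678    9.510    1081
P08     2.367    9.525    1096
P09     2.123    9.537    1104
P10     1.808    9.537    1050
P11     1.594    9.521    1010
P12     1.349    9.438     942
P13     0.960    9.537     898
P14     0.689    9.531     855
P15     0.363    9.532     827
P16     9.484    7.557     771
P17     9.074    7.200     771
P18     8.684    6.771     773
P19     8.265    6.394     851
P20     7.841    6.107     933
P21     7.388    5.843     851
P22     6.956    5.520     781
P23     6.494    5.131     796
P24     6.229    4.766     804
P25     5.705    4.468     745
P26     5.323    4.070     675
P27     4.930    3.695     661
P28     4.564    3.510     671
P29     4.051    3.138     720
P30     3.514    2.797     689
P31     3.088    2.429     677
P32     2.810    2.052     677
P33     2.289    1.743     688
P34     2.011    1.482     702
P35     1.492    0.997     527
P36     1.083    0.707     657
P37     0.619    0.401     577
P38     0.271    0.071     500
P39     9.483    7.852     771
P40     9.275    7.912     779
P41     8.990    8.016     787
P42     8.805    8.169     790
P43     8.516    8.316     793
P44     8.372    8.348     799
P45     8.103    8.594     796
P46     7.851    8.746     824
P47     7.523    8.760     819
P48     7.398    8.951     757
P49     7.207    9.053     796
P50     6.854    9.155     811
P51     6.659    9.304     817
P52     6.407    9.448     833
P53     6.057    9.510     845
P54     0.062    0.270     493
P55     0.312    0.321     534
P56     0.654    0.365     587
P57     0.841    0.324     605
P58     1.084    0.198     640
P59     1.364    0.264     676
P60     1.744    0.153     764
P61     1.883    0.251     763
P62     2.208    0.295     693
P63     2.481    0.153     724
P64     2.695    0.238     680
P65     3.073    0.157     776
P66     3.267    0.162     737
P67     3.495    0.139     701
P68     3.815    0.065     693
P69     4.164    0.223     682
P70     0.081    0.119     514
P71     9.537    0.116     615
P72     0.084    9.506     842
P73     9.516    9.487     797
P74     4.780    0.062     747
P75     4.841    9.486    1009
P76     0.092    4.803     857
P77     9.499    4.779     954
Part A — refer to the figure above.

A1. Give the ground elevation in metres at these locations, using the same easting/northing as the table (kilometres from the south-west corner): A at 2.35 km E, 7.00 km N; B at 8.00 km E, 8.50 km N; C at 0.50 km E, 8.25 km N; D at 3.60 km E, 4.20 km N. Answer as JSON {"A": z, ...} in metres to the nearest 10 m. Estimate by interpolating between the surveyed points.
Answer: {"A": 880, "B": 810, "C": 820, "D": 670}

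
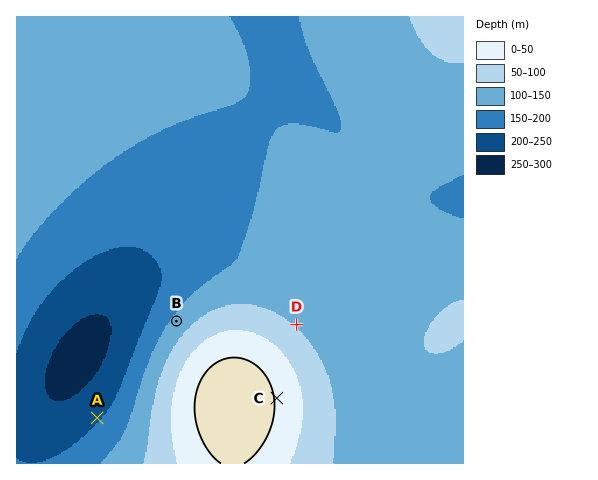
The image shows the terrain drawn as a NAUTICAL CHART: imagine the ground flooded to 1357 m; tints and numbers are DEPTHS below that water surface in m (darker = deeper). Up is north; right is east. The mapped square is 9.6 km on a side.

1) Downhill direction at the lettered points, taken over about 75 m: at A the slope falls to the NW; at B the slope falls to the NW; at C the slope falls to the E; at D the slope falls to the NE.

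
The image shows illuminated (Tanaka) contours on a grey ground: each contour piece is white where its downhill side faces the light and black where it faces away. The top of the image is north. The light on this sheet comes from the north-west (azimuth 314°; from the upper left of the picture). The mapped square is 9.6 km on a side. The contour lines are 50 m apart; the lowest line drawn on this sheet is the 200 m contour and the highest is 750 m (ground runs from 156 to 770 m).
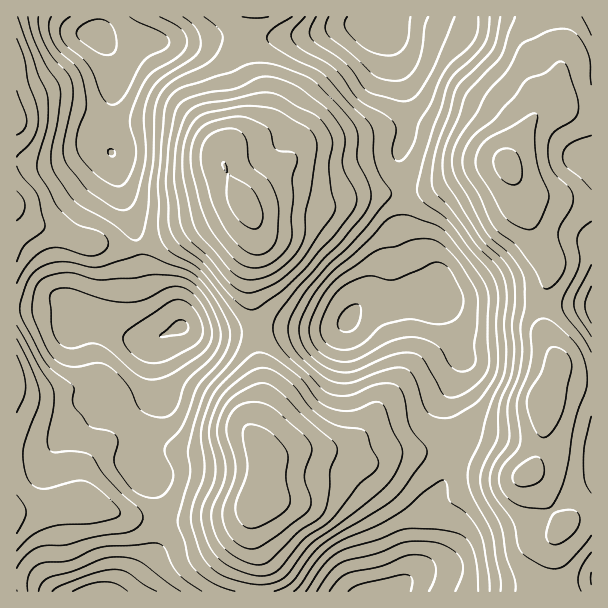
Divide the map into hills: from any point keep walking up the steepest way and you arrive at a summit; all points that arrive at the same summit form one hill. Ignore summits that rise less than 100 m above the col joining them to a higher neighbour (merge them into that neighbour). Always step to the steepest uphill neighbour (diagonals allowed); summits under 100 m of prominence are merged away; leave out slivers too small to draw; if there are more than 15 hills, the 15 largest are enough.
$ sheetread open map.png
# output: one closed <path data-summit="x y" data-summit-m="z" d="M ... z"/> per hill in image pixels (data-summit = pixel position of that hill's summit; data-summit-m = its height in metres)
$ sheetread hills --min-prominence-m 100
<path data-summit="243 201" data-summit-m="770" d="M383 16l-285 1-1 18 12 13 7 14 0 16-12 51 0 11 10 16 7 38 13 34 14 63 25 35 36 8 45-4 75 0 15-5 19-23 33 0 15-4 17 0 2-2 0-9-4-14-18-27-5-15 3-13 0-32-6-21 0-15 8-18 0-18-6-36-14-43-6-6z"/><path data-summit="261 495" data-summit-m="746" d="M431 296l-20 2-15 4-28-1-5 1-19 23-15 5-75 0-45 4-12-2-11-4-9 0-16 8-4 3-3 9 0 30 3 20-18 54 1 12 10 12 12 28-4 38-4 12-9 13-21 24 271 1 23-23 6-12 3-47 17-27 12-42 0-12-6-16 0-20 12-31 0-11-11-33-6-9z"/><path data-summit="507 165" data-summit-m="716" d="M591 16l-207 1-2 12 6 6 14 43 6 36 0 18-8 18 0 15 6 21 0 32-3 13 5 15 18 27 5 23 30 6 40 0 18 4 73-1z"/><path data-summit="545 402" data-summit-m="695" d="M437 296l-5 1 13 12 6 9 11 33 0 11-12 31 0 20 6 16 0 12-12 42-17 27-3 47-6 12-10 10 2 1 7-4 21 0 26 12 46 1 47-1 34-6 1-276-8-2-65 2-18-4-40 0z"/><path data-summit="17 119" data-summit-m="574" d="M98 16l-82 1 0 291 26 0 15-2 7 5 4 14 2-8 8-10 11-1 9 4 21 22 13 6 15 2 17-4 12-7-7-6-21-32-14-63-13-34-7-38-10-16 0-11 12-51 0-16-7-14-12-13z"/><path data-summit="17 383" data-summit-m="583" d="M57 306l-15 2-26 1 0 282 107 1 22-25 9-13 4-12 4-38-5-13-18-32 3-19 15-42-1-18-4 15-23 15-9 4-12 0-22-11-6-10-1-28-5-24-7-17-1-10z"/>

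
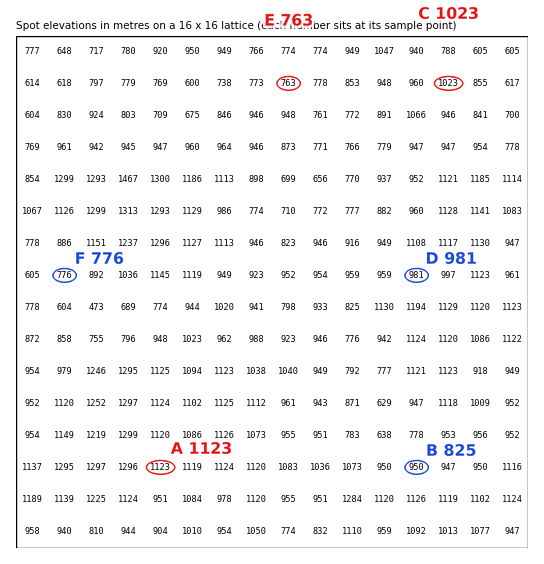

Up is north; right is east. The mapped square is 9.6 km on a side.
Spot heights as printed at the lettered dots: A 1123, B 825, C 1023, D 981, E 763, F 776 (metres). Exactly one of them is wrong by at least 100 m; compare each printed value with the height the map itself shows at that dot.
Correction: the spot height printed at B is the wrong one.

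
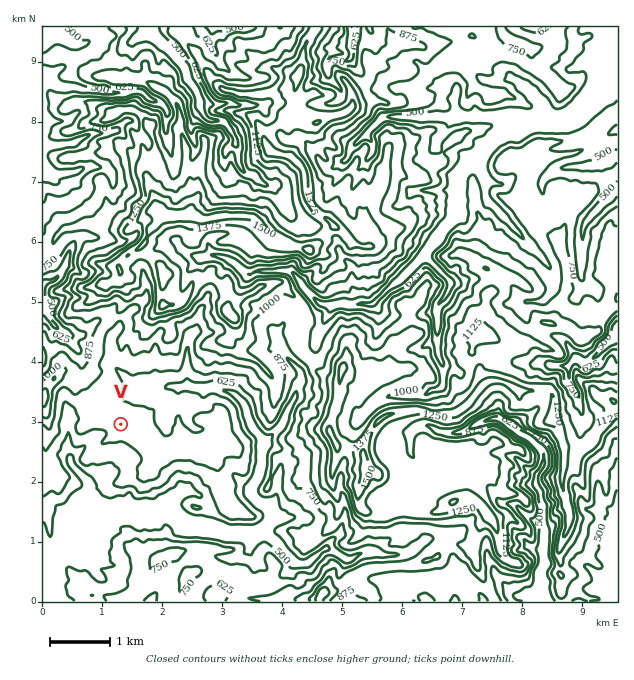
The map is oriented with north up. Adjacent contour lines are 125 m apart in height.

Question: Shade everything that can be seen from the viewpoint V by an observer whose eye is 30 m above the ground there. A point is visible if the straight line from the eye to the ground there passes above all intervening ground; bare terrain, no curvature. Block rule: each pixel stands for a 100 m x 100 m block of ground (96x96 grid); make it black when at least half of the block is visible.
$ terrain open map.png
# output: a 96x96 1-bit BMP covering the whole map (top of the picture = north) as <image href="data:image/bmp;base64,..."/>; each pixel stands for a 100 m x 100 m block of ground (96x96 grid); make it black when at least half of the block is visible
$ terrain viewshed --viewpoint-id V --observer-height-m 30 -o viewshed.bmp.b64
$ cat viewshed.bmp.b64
<image width="96" height="96" href="data:image/bmp;base64,Qk2+BAAAAAAAAD4AAAAoAAAAYAAAAGAAAAABAAEAAAAAAIAEAAATCwAAEwsAAAIAAAAAAAAA////AAAAAADAHAAA//wAAAAAAADB/wAAf/4AAAAAAADH9wAAf/8AAAAAAADnx4AA//8gAAAAAADnn8AB3j8wAAAAAAD/c8D//geeAAAAAAD/4OBwBgOP/wAAAAD/8HgADgAAAAAAAAB///8CBBAAAAAAAAAv//8AADggAAAAAABz/8AAADwwAAAAAAB5xwAAAH8YAAAAAAB8gAAAAA+cAAAAAAB+AAAAAAecAAAAAAB/AAABAAOcAAAAAABLgAADgAZYAAAAAAAIwAADAAYYAAAAAAAYAAACAA6YAAAAAAAYAAAGAA+YAAAAAAA8OAAEAH+YAAAAAAA4HwAEAH+MAAAAAAAwD8AAAH+MAAAAAABwB+AAAD+MAAAAAABwA/hAAD+MAAAAAADwAf/wAH+MAAAAAADgg///gH+AAAAAAABiY///AH+AAAAAAABjP///AP+AAAAAAABjz//+AH8AAAAAAABh//9+AH8AAAAAAABg/+5+BD8AAAAAAADg/+Z+BheAAAAAAADg//M8Dg+AAAAAAADh//kYDgeAAAAAAADn/4AADgPAAAAAAABn/gAAPgPAAAAAAAB//fgA/gPAAAAAAAAx8/7//APAAAAAAAAYZ/7//APAAAAAAAAAD/7/+ADAAAAAAAAAb/534ADgAAAAAAAAf/5/gABgAAAAAAAAf/5/AABgAAAAAAAAf/x+AABgAAAAAAAAM/wAAAAgAAAAAAAAMfw7gAAAAAAAAAAAEfg/gAAAAAAAAAAACP4fAAAAAAAAAAAHDD+eAAAAAAAAAAAD9hecAAAAAAAAAAAA/wB4AAAAAAAAAAAAf5AeAAAAAAAAAAAB/7AcAAAAAAAAAAAAD3AYAAAAAAAAAAAABHAAAAAAAAAAAAAAAHAAAAAAAAAAAAAAAGAAAAAAAAAAAAAAAMAAAAAAAAAAAAAAAIAAAAAAAAAAAAAAAEAAAAAAAAAAAAAAAAAAAAAAAAAAAAAAAAAAAAAAAAAAAAAAAAAACAAAAAAAAAAAAAAAEAAAAAAAAAAAAAAAAAAAAAAAAAAAAAAAAAAAAAAAAAAAAAAAAAAAAAAAAAAAAAAAAAAAAAAAAAAAAAAAAAAAAAAAAAAAAAAAAAAAAAAAAAAAAAAAAAAAAAAAAAAAAAAAAAAAAAAAAAAAAAAAAAAAAAAAAAAAAAAAAAAAAAAAAAAAAAAAAAAAAAAAAAAAAAAAAAAAAAAAAAAAAAAAAAAAAAAAAAAAAAAAAAAAAAAAAAAAAAAAAAAAAAAAAAAAAAAAAAAAAAAAAAAAAAAAAAAAAAAAAAAAAAAAAAAAAAAAAAAAAAAAAAAAAAAAAAAAAAAAAAAAAAAAAAAAAAAAAAAAAAAAAAAAAAAAAAAAAAAAAAAAAAAAAAAAAAAAAAAAAAAAAAAAAAAAAAAAAAAAAAAAAAAAAAAAAAAAAAAAAAAAAAAAAAAAAAAAAAAAAAAAAAAAAAAAAAAAAAAAAAAAAAAAAAAAAAAAAAAAAAAAAAAAAAAAAAAAAAAAAAAAAAAAAAAAAAAAAAAAAAA="/>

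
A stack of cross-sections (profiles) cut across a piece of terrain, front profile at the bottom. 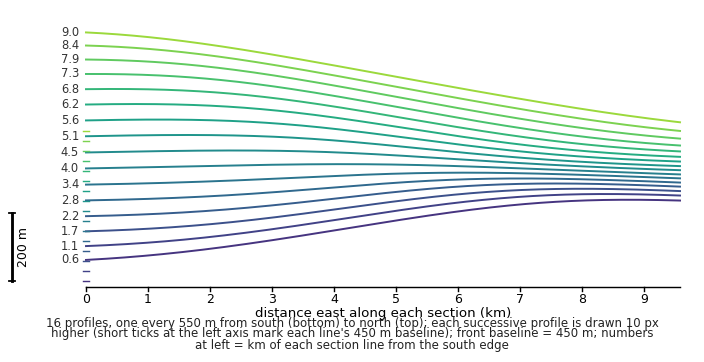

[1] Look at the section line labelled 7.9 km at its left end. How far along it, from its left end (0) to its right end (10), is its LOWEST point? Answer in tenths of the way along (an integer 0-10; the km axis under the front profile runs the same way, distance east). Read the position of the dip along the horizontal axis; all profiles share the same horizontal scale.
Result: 10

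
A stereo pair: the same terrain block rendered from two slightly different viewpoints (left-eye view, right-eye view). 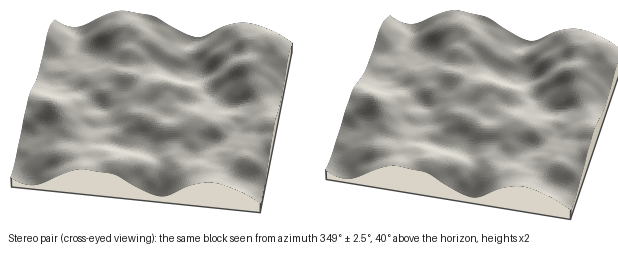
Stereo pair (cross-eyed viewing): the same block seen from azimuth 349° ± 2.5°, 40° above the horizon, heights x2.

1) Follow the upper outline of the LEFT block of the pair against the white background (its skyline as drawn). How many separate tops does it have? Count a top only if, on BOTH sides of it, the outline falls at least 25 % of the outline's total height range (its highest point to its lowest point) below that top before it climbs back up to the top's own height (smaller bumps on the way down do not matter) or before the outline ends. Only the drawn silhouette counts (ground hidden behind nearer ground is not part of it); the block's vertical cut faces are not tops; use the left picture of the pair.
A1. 0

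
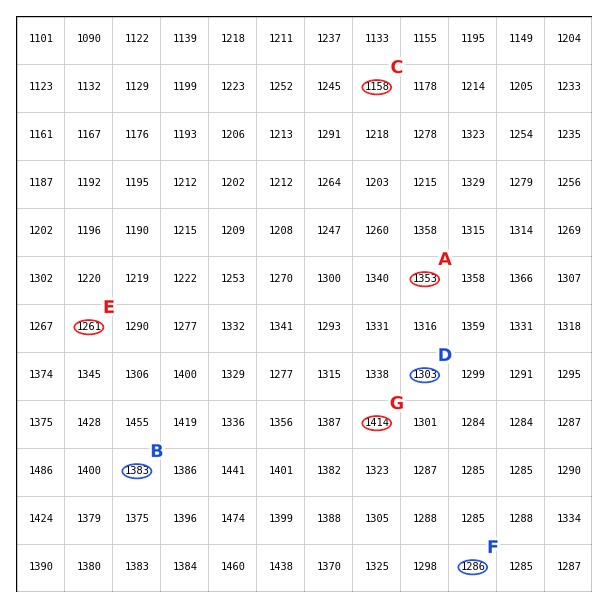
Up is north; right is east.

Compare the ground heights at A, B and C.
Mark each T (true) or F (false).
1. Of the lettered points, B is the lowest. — F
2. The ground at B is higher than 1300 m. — T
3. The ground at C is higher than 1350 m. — F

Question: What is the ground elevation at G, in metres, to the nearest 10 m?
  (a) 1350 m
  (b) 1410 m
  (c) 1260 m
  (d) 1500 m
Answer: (b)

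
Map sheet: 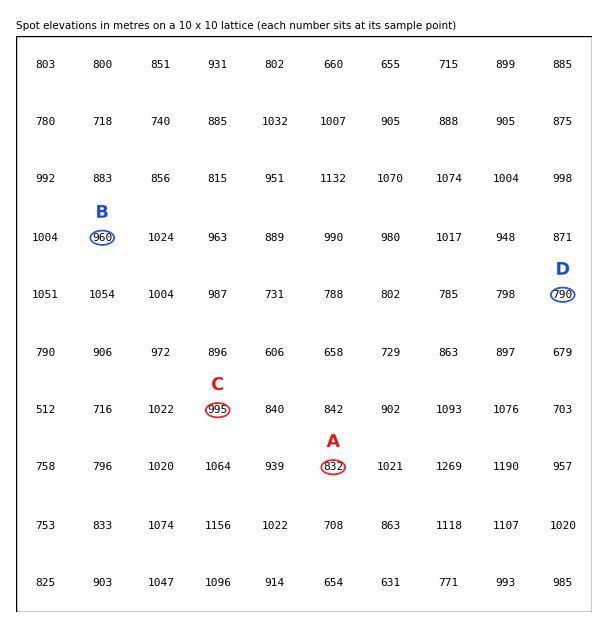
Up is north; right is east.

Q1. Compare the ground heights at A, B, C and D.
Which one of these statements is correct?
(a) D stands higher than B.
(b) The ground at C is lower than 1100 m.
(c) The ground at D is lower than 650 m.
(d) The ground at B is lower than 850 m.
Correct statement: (b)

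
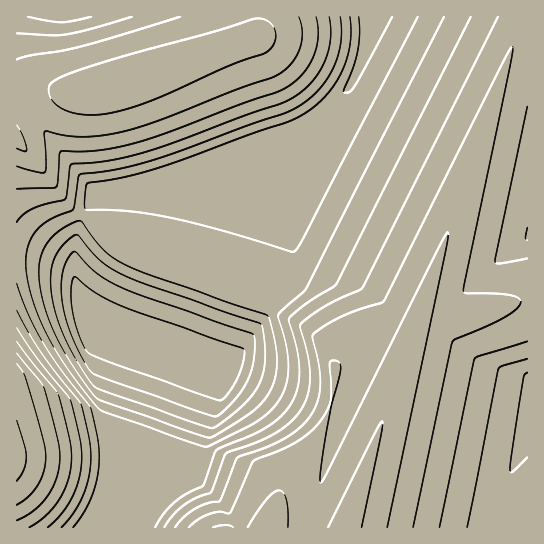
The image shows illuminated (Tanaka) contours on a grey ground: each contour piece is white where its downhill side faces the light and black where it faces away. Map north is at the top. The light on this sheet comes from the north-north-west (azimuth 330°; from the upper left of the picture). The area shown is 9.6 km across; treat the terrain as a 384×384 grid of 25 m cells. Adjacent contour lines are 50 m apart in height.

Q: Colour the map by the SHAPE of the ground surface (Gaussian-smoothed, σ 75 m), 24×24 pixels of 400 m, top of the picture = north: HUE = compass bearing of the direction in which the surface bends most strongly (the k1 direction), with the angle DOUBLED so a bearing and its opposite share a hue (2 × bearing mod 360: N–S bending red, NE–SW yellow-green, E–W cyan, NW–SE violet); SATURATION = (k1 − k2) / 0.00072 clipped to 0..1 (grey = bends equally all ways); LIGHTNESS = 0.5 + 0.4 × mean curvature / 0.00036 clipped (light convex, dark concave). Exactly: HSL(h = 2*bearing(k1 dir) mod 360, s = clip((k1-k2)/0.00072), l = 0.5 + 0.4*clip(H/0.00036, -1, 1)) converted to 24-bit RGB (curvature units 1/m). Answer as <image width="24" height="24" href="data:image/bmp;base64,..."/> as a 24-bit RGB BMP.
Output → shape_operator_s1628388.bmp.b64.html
<image width="24" height="24" href="data:image/bmp;base64,Qk32BgAAAAAAADYAAAAoAAAAGAAAABgAAAABABgAAAAAAMAGAAATCwAAEwsAAAAAAAAAAAAAq62rqqyrSLOPAUtCfn+Aen+AADg4n7uyvsC+z4STqApmuZmBuZiBGlKAXnKC8L6iioN+f3+Afn+AfX6Ae32AdHqBM116cXaErK2tq62tqaysAFVsVXGCf4CAS4JuAD0SsZ0ujgAouI92uZp/uZuBTHqoJU5y0KKIwZmCf3+Af3+Afn+AfH6AeX2BOGJ8ZXWDra6urK2tqqusQXCyEjBof3+Af4B/ZYJmAyowrotxu6GMxZKSvJiGsZR8EDpekoV97bqegIB/f3+Afn+AfH+Aen6BWnOCQml/qq2lq6ypqqqscnKtBQZVf3+Af4CBfpOhAIn1ot7/w933tJvz+8n/+bXXE0VvcHqB772gjYR+f3+Afn+AfX+Ae3+AdX6BMWF6nq2CnqyGn6qLX0OiIQx6kcHewOn8mtj3Mn65Cy9MpHJDd11IeVhH+WSK/0uJNGB5yZ6FyZ2Ff3+Af3+Afn+AfH+AeYCBO2d9m62Ama6DnNjLMln/WJH/ZqbQj2NOeVZFdVdEBx4ssnJAe1tIdlVGeVBD/9C8E09kjoN9772ggIB/f4CAfoCAfYCAe4CAYHiCkdKkzv33j+biGwMwbz89fVpEg1pCfVRCe1dCCSMqimUxilxIdVFIdUpG/9+TIqOiUX2A7bqekoV+f4CAf4CAfoCAfIB/eIBvsPrcoJxXknhPIQIxeFJCfFhCf1lBflRBfVVBaVM2Bi0sn15Idk5MdktN7P+2uHmNHGpvwph90KKIf4CAgH19gVFMdjojfEUejXVVkXRPhE1AJAEye1JBfVdBfVlBfFVBf1VBgFlBCCsjhIEye1FUYbJc1fvQtYOoTlOsRYCM8L6igX5/ikF3qUuNlHytkoKvjmlSk21OYxlbMAc3gFBBgFdBfllCeldCfVVDhFpDdmFAADMlidDwz/z0u5ewtImwq4KzPUOS6rebmXp2VkGok3+yk4CxlYGwkWBRlmNMIwIxayBZiE1BhVdCgVtDe1pGkGRQhMnqv+T9c97/AJ1skKterYmar4ansF6SjEmNuZWA16WKNHqKf3WvlX+yl4CxlFZNmFdIGwAzizJel0ZBnWFOeLvjteD8tOL6hLDEf4OHf3+ANWl3UX03cH4rgmsyhFpOgHx9h4J/8b+jaIR6IH5ec26smX6xl0hEmkc9EAAzmzp7p/HryfL8iLbPf4aMgH+AgH+AgH+AgH+AVnGBWXKBgH+AgH+AgH+AgH+AgH9/6LWYnop+ZoFwEmczTqKln0VSokFOBwAzdPvTkda7f4CCgH+BgH+AgH+AgH+AgH+AgH+AeH2BPGV8f3+AgH+AgH+AgH+AgH+AsZF/3auPgH9/dYB4FGwmo0ZdpUZdDfjlCf/tg4CDgn+CgX+BgH+BgH+BgH+BgH+AgH+AgH+APGV8d3yBgH+AgH+AgH+AgH+AhYF/8cCkgoB/gH+AfoB+o0hhxp9mvv3MAxkwfIRggoJ6gX+CgX+CgX+BgH+BgH+BgH+BgH+BW3KBVHCBgH+AgH+AgH+AgH+AgH+A5LGUpYx+gH+AgH+AsFZczf7TpAZTMQIJQl0CITgAGzgAP20dc4JpgH+CgX+CgX+BgX+Ben2BO2R8gH+AgH+AgH+AgH+AgH+AqY5+4q+TgH+AgH+Azv3f2DticwBUnY6unI6um4urknelUY8mGEAAEjMAPnAhdoJtgX+BgX+BP2V9dHuBgX+AgH+AgH+AgH+Ag4B/8cCkhIF/gH+AxKN/eQBbnYivnJCwnI2wnYqxnoawnoOvnYGtk2+lRIIeFjQAFzUAMXYkXHaCUG2BgX+BgX+AgH+AgH+AgH+A362RrZB/gH+AlRVznW+vlpGxmI+0nIq0n4azoISyoIKxn4Cxnn2wm3qvl3aul6mRFpsWADsUMWV4gX6BgX+AgX+AgH+AgH+AoYt+5rOXgH9/l0SnkaC2jY23mIe0nYW0oIS0oYO0oYGzoX+zoH2ynXqym3+wraquraytSLOHADMwcHmCgX+AgX+AgX+AgH+AgoB/8cCkhoF/hLS8gZazh4CylYGznIK0oIK0ooG0ooC0on+0oX20nnuzo46xsa2xr6yvrKuuAFdqH1Vxgn+AgX+AgX+AgX+AgH+A2qiNtpOAeKusbpSuc3GwkXyxm3+yn4CzooC0o3+0on60oX20n3y0qpyysq2xsayxr6uvaomwABgzgn6Bgn+AgX+AgX+AgX9/m4h+6reacKueXKSwUl6yi3aumHyvnn6xoH+yon+zon6zoX60oICzsKays62xsqywsKuwmpetAAkzbniCgn+Agn9/gX9/gX9/goB/8b+j"/>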